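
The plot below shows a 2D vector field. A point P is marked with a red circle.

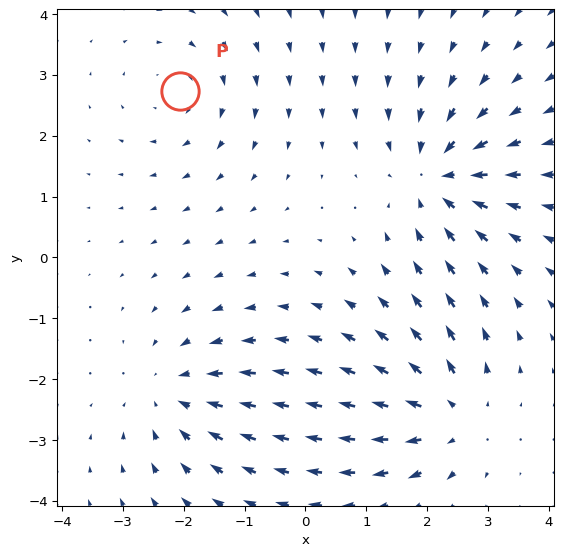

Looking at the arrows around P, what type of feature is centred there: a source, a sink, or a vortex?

At P (-2.1, 2.7) the arrows circulate clockwise. Divergence ≈0, curl about -3 — near-zero divergence with nonzero curl is a vortex.

vortex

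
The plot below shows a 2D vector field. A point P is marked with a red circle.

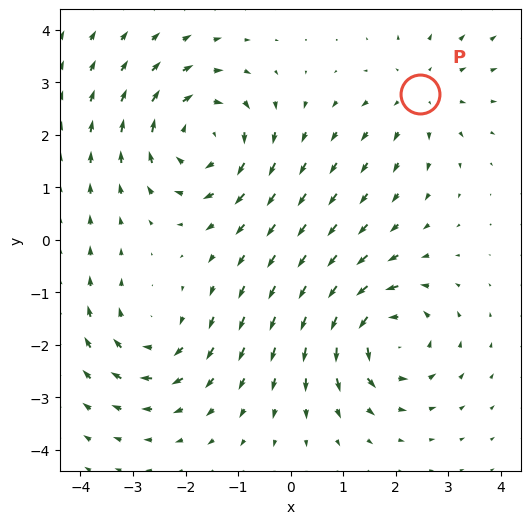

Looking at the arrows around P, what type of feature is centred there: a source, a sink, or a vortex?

At P (2.5, 2.8) the arrows spread outward. Divergence about +3, curl ≈0 — positive divergence with near-zero curl is a source.

source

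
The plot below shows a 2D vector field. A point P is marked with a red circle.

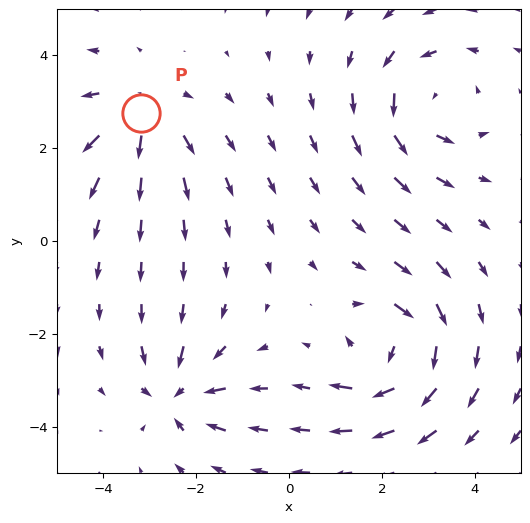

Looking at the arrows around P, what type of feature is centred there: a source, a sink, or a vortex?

source

At P (-3.2, 2.7) the arrows spread outward. Divergence about +4, curl ≈0 — positive divergence with near-zero curl is a source.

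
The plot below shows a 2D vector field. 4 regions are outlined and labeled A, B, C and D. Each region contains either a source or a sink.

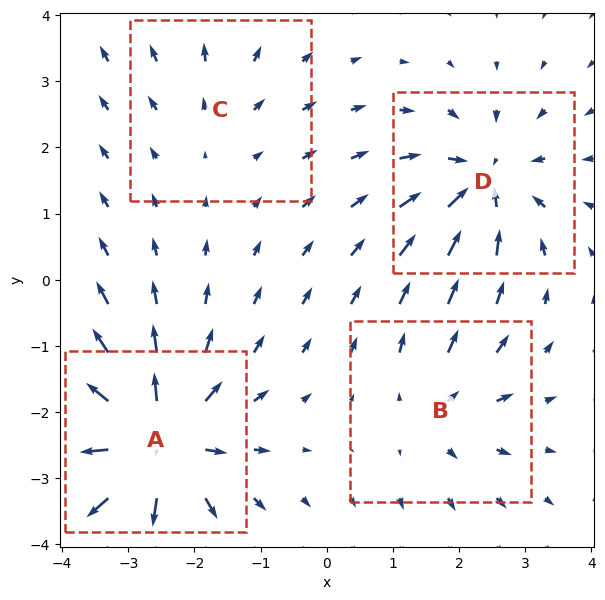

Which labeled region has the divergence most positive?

Divergence at each region's feature centre — A: about +9, B: about +4, C: about +2, D: about -6. Region A is most positive.

A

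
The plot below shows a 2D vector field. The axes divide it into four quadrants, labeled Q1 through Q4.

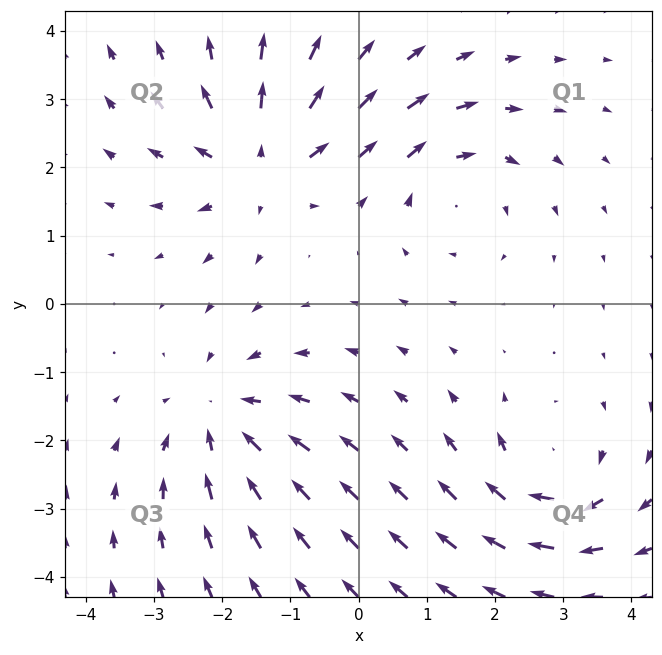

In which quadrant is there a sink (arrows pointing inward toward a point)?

The sink sits at approximately (-2.0, -1.7), which lies in quadrant Q3. The divergence there is about -3, negative as expected for a sink.

Q3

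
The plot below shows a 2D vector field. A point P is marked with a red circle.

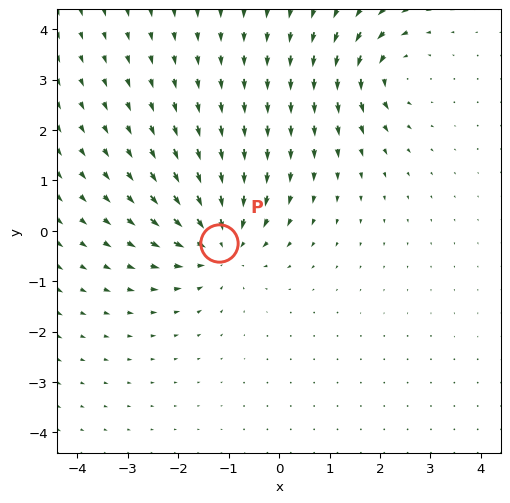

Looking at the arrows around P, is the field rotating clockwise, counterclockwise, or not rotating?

not rotating

Near P at (-1.2, -0.2) the arrows show no circulation. The curl there is ≈0.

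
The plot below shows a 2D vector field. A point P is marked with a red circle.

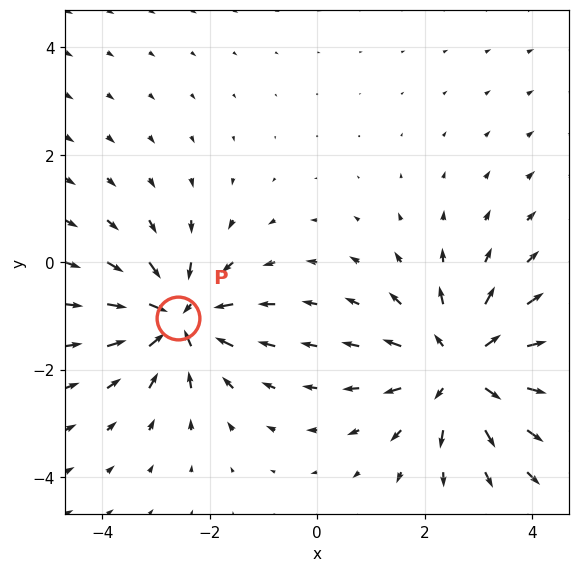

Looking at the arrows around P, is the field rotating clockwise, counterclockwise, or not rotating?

not rotating

Near P at (-2.6, -1.0) the arrows show no circulation. The curl there is ≈0.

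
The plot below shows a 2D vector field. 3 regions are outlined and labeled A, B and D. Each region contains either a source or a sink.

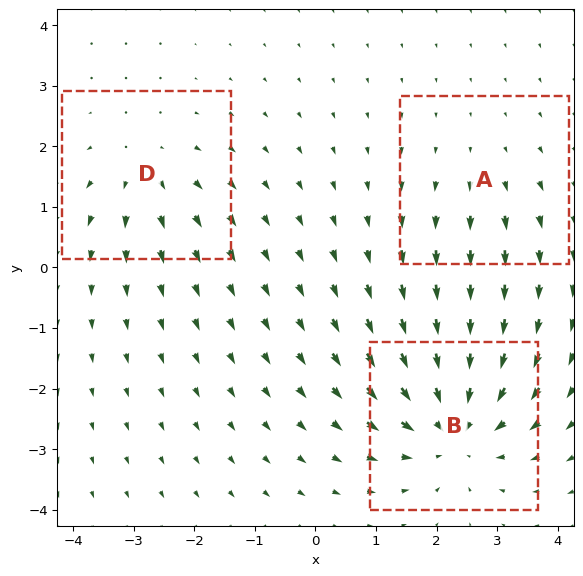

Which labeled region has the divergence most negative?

Divergence at each region's feature centre — A: about +2, B: about -5, D: about +3. Region B is most negative.

B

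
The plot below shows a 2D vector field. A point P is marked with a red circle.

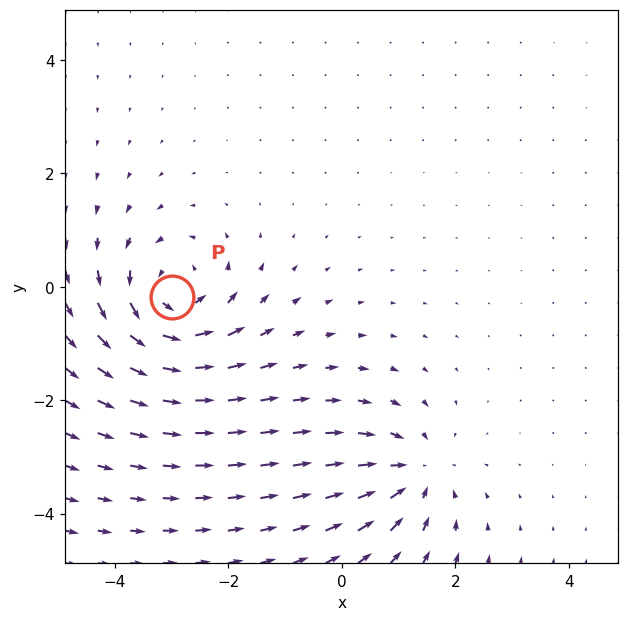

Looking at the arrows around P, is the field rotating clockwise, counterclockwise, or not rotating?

counterclockwise

Near P at (-3.0, -0.2) the arrows circulate counterclockwise. The curl (z-component) there is about +5; positive curl means counterclockwise rotation.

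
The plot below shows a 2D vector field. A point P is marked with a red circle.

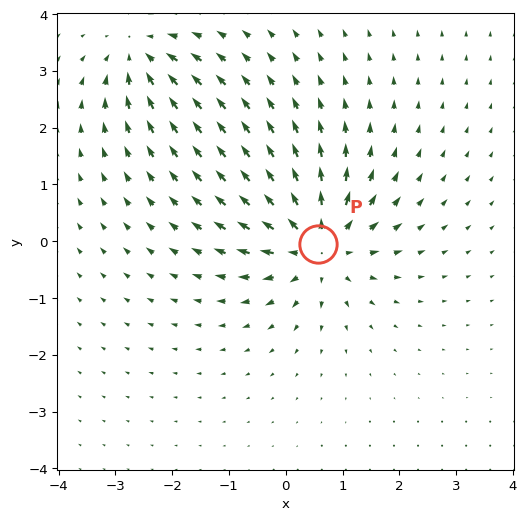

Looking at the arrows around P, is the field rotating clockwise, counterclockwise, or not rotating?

Near P at (0.6, -0.1) the arrows show no circulation. The curl there is ≈0.

not rotating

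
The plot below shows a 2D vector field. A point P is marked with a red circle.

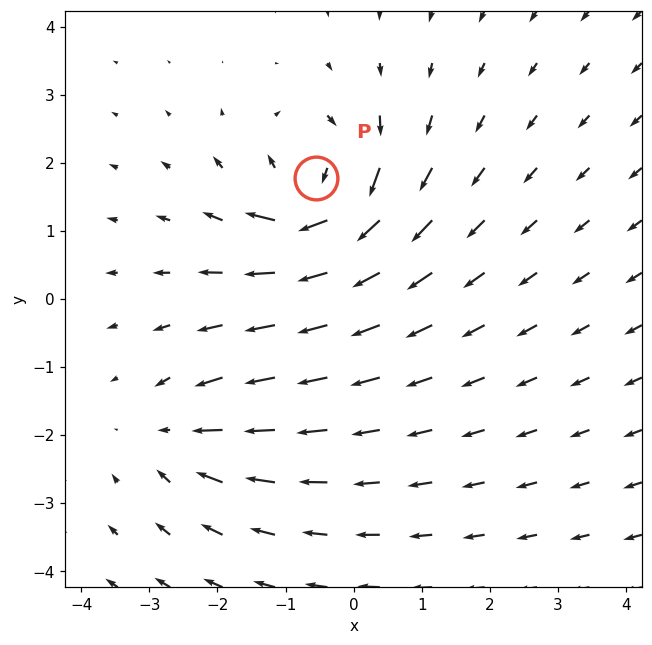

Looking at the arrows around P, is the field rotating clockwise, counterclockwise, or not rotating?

Near P at (-0.6, 1.8) the arrows circulate clockwise. The curl (z-component) there is about -6; negative curl means clockwise rotation.

clockwise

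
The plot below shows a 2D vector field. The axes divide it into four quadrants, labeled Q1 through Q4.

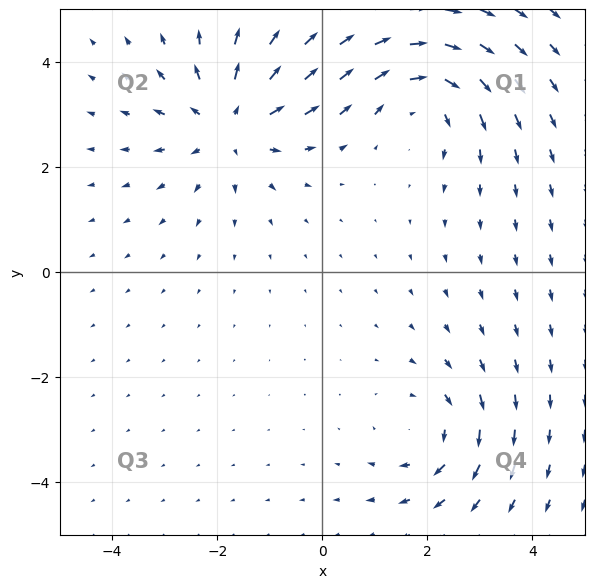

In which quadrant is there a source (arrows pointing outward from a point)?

The source sits at approximately (-1.8, 2.8), which lies in quadrant Q2. The divergence there is about +4, positive as expected for a source.

Q2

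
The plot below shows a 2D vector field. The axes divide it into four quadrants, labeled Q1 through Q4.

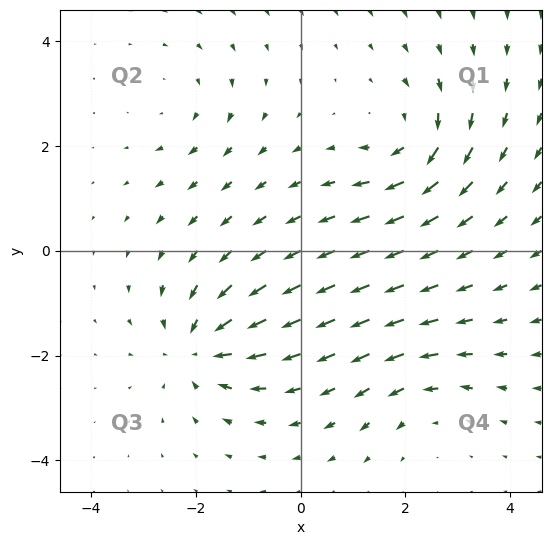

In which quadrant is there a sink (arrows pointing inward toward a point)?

The sink sits at approximately (-1.9, -1.8), which lies in quadrant Q3. The divergence there is about -5, negative as expected for a sink.

Q3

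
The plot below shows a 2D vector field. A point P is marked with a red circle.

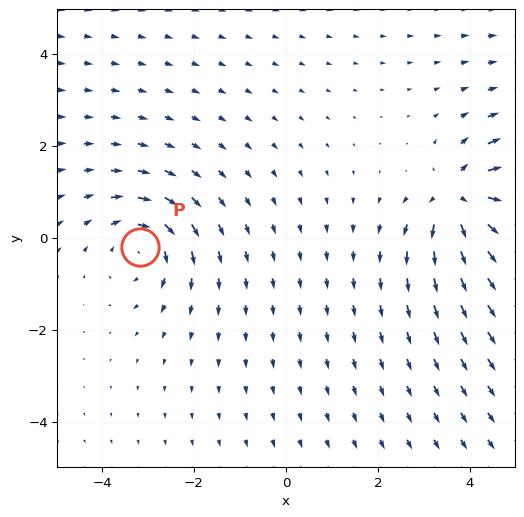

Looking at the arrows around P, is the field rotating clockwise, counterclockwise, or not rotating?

Near P at (-3.2, -0.2) the arrows circulate clockwise. The curl (z-component) there is about -3; negative curl means clockwise rotation.

clockwise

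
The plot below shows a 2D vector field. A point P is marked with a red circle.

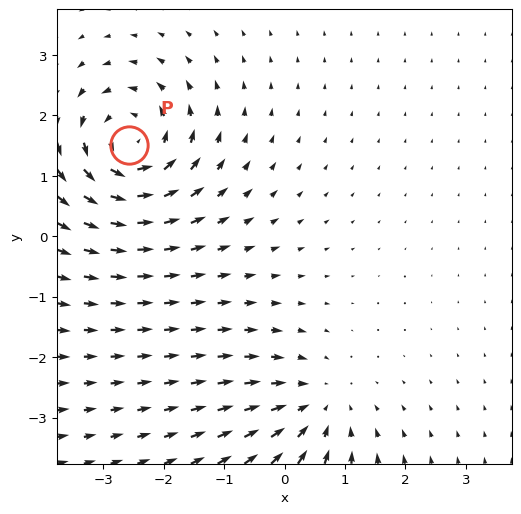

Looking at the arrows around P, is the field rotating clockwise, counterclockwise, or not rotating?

counterclockwise

Near P at (-2.6, 1.5) the arrows circulate counterclockwise. The curl (z-component) there is about +4; positive curl means counterclockwise rotation.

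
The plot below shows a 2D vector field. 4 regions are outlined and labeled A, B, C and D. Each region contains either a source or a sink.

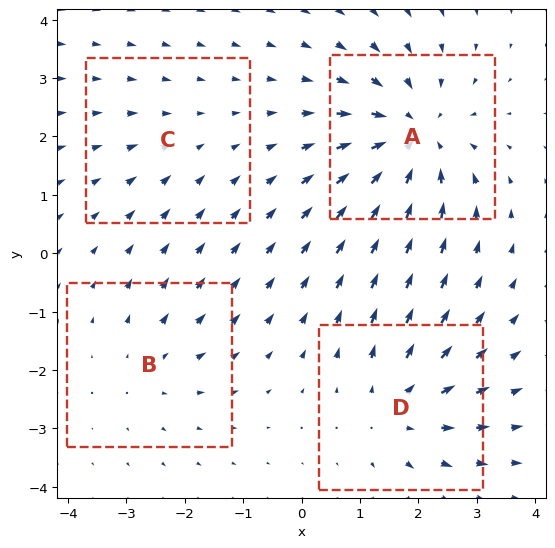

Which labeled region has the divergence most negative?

Divergence at each region's feature centre — A: about -6, B: about +3, C: about -2, D: about +4. Region A is most negative.

A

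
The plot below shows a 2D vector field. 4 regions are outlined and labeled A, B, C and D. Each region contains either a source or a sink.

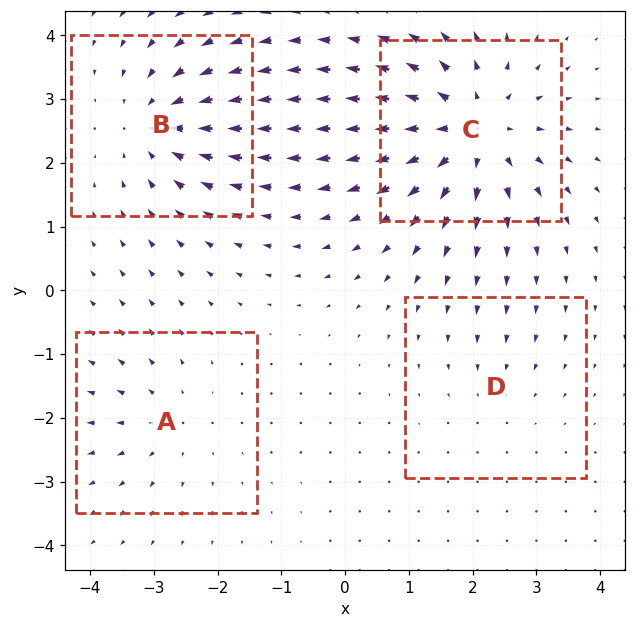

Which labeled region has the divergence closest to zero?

D

Divergence at each region's feature centre — A: about +3, B: about -5, C: about +7, D: about -2. Region D is closest to zero.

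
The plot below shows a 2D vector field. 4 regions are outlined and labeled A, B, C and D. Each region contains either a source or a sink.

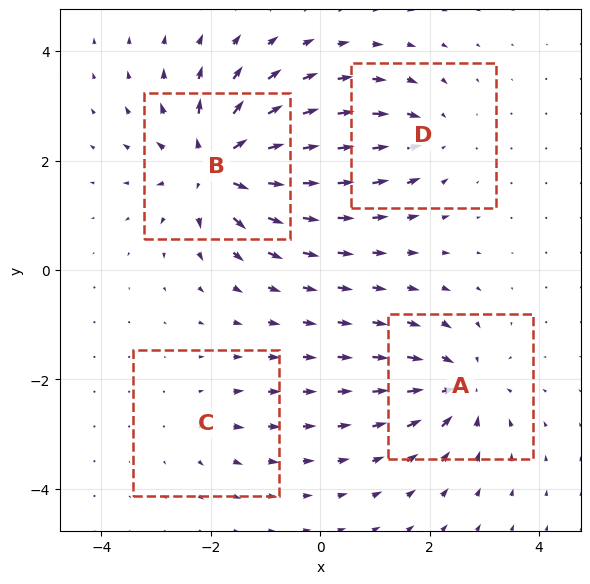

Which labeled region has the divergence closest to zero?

Divergence at each region's feature centre — A: about -6, B: about +9, C: about +3, D: about -4. Region C is closest to zero.

C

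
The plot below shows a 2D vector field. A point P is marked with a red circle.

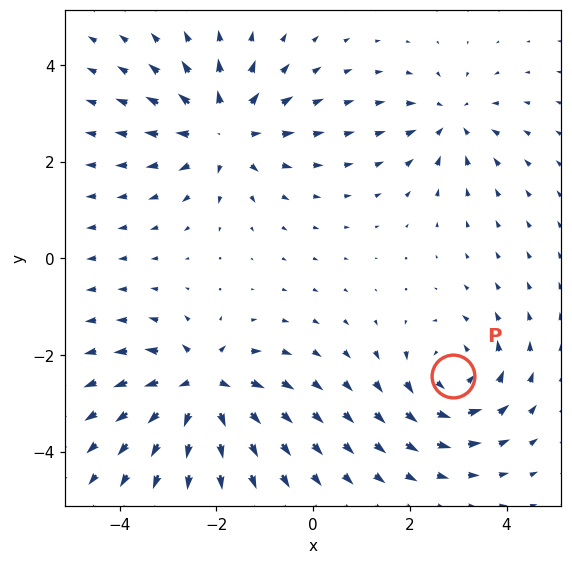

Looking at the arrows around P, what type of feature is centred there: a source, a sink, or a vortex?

vortex

At P (2.9, -2.4) the arrows circulate counterclockwise. Divergence ≈0, curl about +5 — near-zero divergence with nonzero curl is a vortex.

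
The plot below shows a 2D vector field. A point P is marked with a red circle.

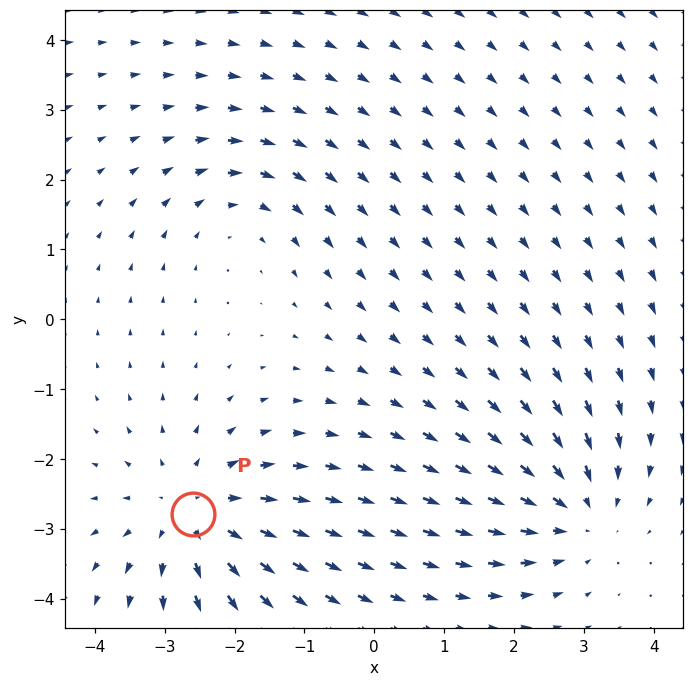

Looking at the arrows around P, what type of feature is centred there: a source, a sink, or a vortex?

At P (-2.6, -2.8) the arrows spread outward. Divergence about +4, curl ≈0 — positive divergence with near-zero curl is a source.

source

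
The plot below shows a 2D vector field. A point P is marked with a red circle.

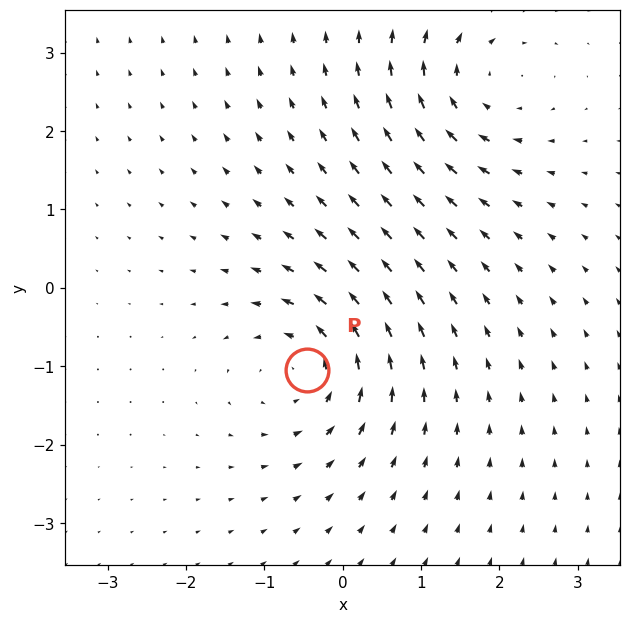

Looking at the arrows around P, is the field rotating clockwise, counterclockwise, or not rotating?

Near P at (-0.4, -1.1) the arrows circulate counterclockwise. The curl (z-component) there is about +5; positive curl means counterclockwise rotation.

counterclockwise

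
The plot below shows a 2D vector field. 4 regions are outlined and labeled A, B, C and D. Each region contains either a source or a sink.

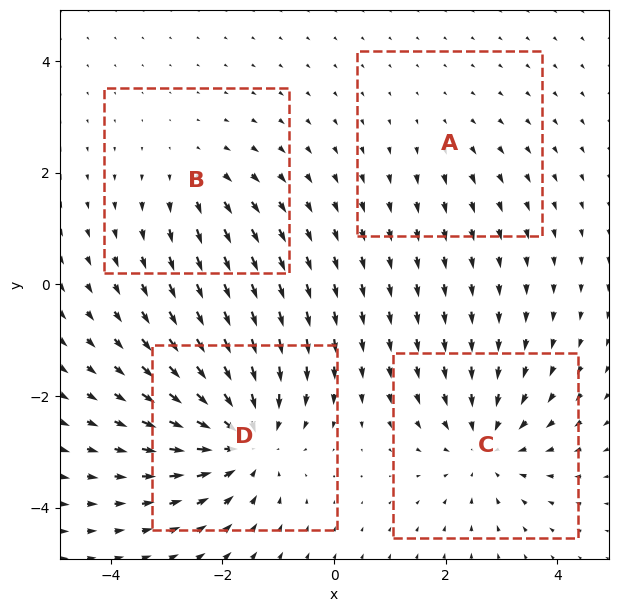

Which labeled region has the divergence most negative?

Divergence at each region's feature centre — A: about +2, B: about +3, C: about -4, D: about -6. Region D is most negative.

D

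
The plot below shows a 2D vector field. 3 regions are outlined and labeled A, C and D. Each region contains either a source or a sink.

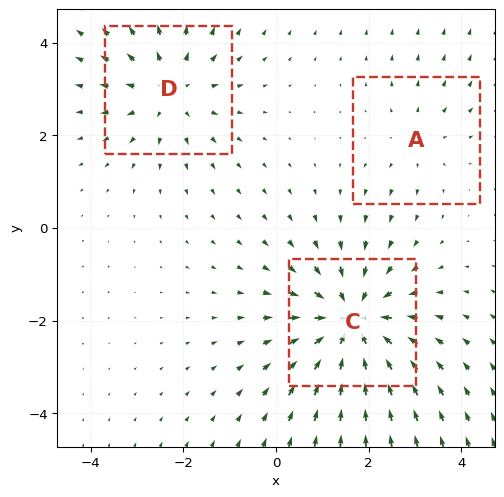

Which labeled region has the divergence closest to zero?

Divergence at each region's feature centre — A: about +2, C: about -4, D: about +3. Region A is closest to zero.

A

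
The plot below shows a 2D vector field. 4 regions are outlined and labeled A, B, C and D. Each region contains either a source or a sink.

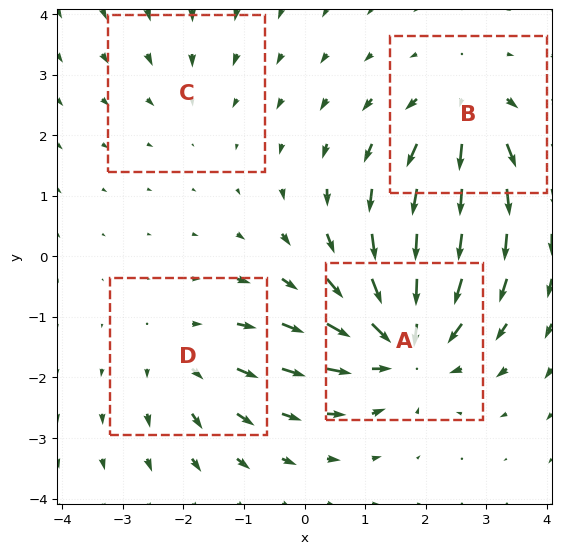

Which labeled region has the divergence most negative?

Divergence at each region's feature centre — A: about -6, B: about +4, C: about -2, D: about +3. Region A is most negative.

A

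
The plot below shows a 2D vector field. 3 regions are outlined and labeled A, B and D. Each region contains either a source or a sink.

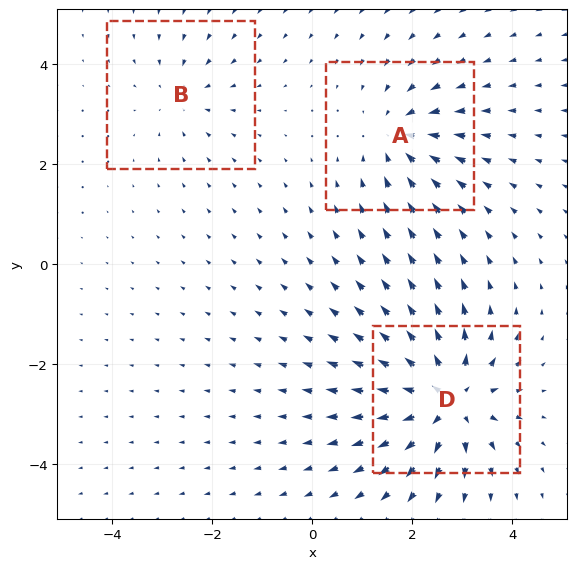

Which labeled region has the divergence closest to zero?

Divergence at each region's feature centre — A: about -3, B: about -2, D: about +5. Region B is closest to zero.

B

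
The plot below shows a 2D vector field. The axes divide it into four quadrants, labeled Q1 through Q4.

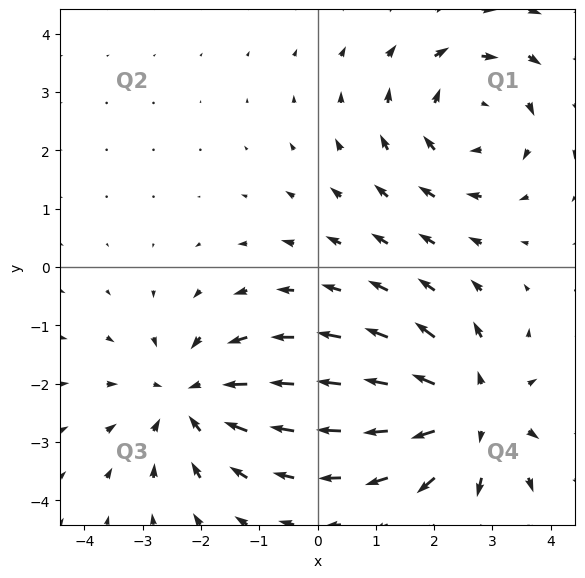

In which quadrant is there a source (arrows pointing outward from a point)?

The source sits at approximately (2.6, -2.5), which lies in quadrant Q4. The divergence there is about +4, positive as expected for a source.

Q4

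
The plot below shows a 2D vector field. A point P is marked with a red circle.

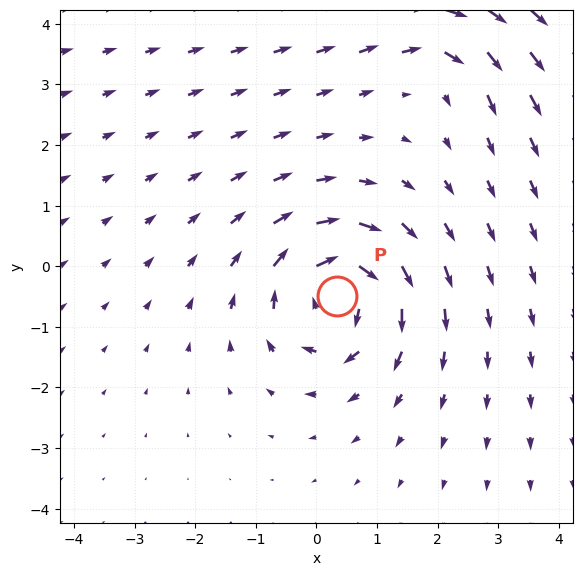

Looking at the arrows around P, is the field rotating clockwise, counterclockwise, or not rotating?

Near P at (0.3, -0.5) the arrows circulate clockwise. The curl (z-component) there is about -6; negative curl means clockwise rotation.

clockwise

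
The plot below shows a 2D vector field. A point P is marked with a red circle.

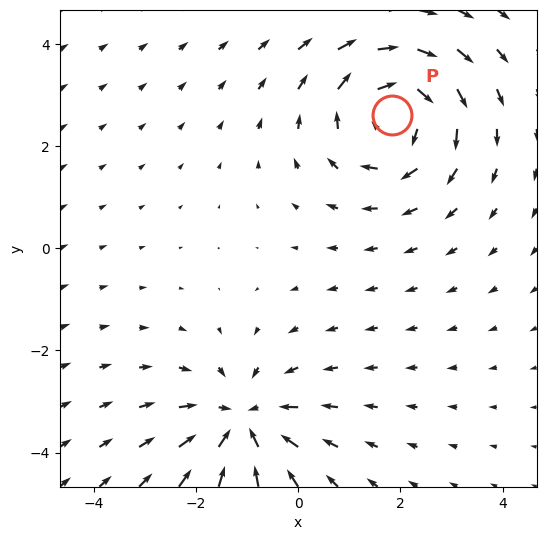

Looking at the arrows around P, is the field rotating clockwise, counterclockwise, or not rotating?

clockwise

Near P at (1.8, 2.6) the arrows circulate clockwise. The curl (z-component) there is about -4; negative curl means clockwise rotation.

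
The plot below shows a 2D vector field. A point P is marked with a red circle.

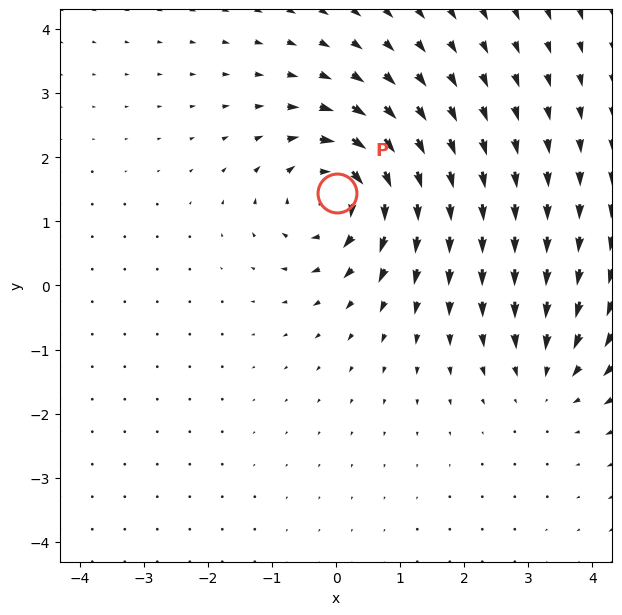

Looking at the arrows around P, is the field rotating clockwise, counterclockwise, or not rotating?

clockwise

Near P at (0.0, 1.4) the arrows circulate clockwise. The curl (z-component) there is about -6; negative curl means clockwise rotation.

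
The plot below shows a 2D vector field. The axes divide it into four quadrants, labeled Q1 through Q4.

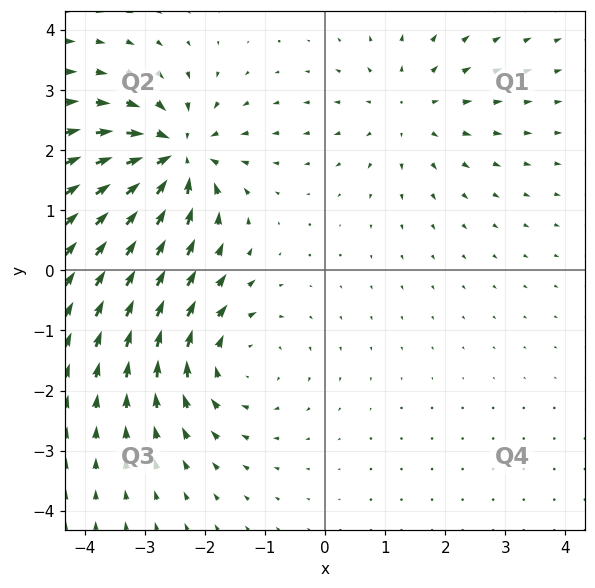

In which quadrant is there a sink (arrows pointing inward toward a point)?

Q2

The sink sits at approximately (-2.5, 1.9), which lies in quadrant Q2. The divergence there is about -6, negative as expected for a sink.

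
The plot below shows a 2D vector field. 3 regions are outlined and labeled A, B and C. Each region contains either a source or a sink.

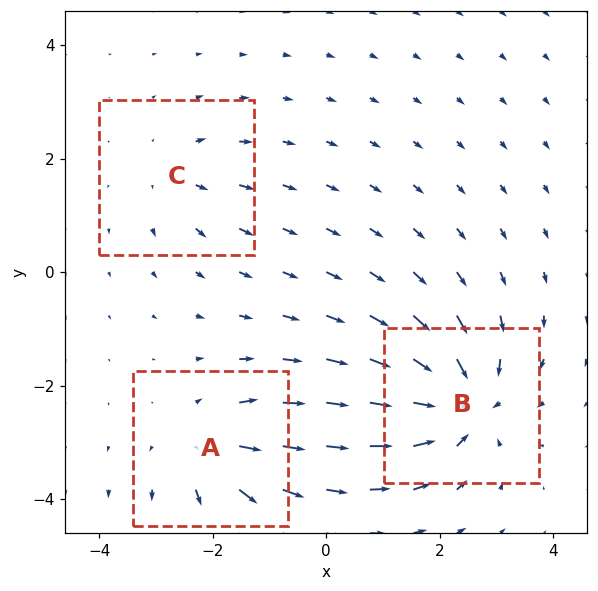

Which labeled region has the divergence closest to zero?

C

Divergence at each region's feature centre — A: about +4, B: about -6, C: about +3. Region C is closest to zero.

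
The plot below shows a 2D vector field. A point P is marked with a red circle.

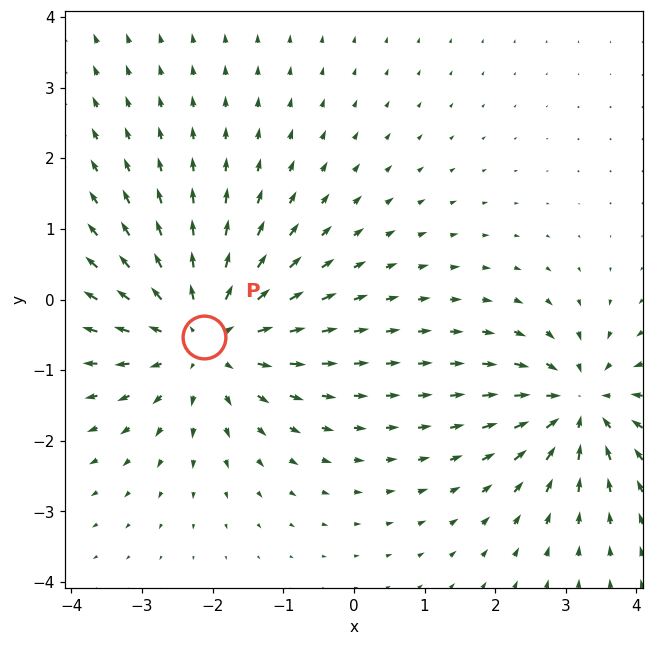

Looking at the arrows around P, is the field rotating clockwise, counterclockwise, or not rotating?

not rotating

Near P at (-2.1, -0.5) the arrows show no circulation. The curl there is ≈0.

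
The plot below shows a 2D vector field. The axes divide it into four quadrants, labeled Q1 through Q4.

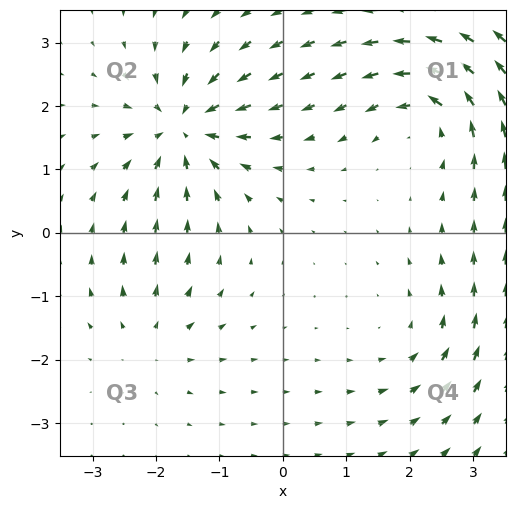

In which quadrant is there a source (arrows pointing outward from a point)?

The source sits at approximately (-2.1, -1.7), which lies in quadrant Q3. The divergence there is about +3, positive as expected for a source.

Q3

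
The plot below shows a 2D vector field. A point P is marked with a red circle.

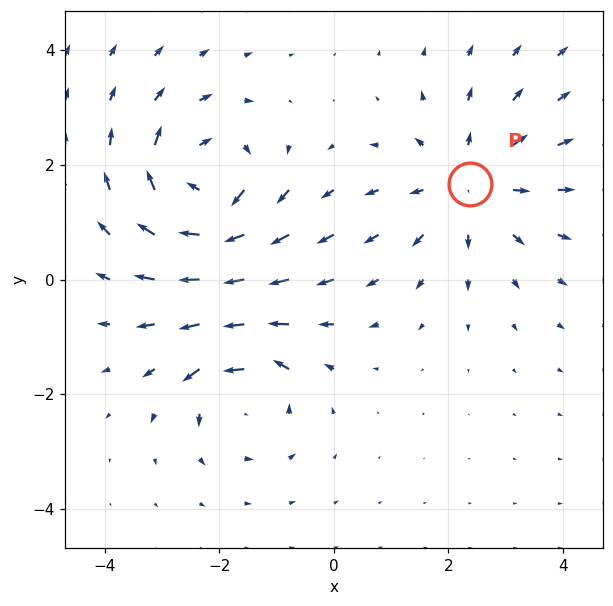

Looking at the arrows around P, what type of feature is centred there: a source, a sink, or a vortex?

source

At P (2.4, 1.7) the arrows spread outward. Divergence about +3, curl ≈0 — positive divergence with near-zero curl is a source.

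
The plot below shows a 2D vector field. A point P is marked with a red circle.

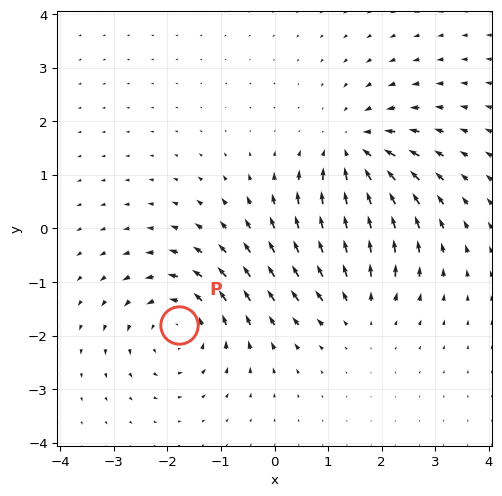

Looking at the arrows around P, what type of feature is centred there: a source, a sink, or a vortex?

At P (-1.8, -1.8) the arrows circulate counterclockwise. Divergence ≈0, curl about +5 — near-zero divergence with nonzero curl is a vortex.

vortex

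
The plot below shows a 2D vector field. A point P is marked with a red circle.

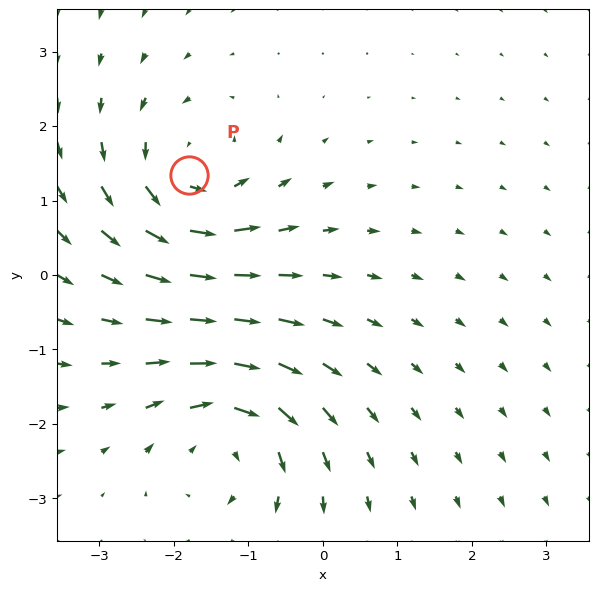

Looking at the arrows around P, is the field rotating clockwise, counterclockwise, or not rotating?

Near P at (-1.8, 1.3) the arrows circulate counterclockwise. The curl (z-component) there is about +5; positive curl means counterclockwise rotation.

counterclockwise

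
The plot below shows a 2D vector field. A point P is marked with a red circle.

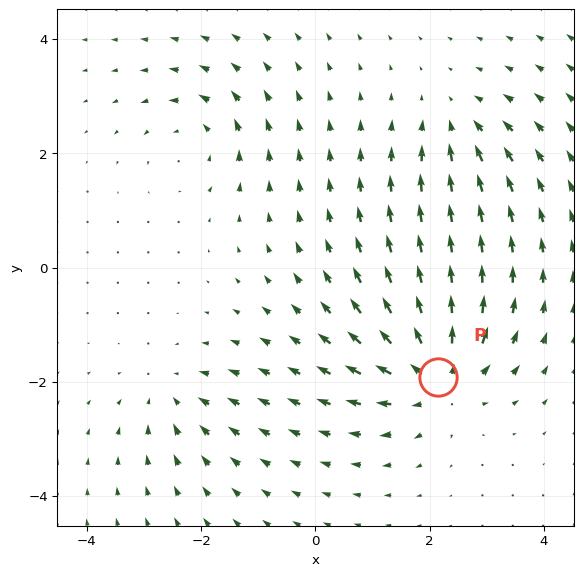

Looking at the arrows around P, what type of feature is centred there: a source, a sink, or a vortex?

At P (2.1, -1.9) the arrows spread outward. Divergence about +6, curl ≈0 — positive divergence with near-zero curl is a source.

source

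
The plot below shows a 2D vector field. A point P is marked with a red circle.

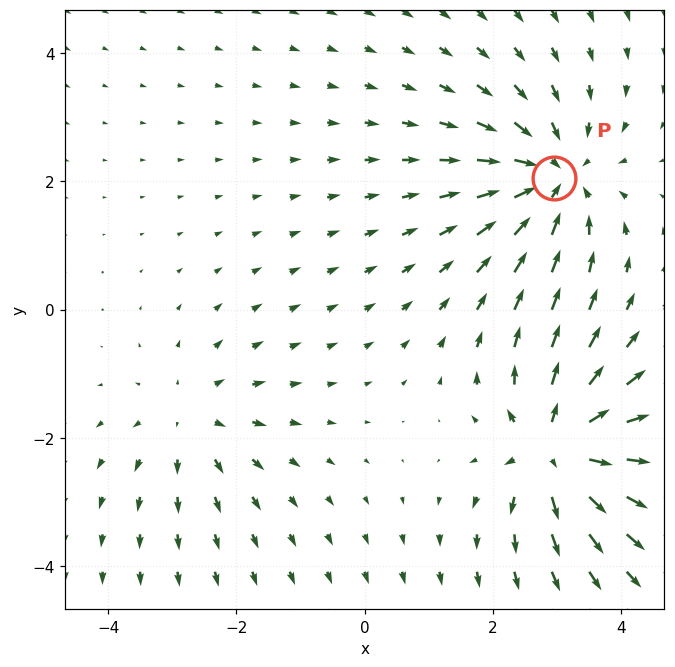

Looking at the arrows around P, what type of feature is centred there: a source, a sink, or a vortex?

At P (3.0, 2.1) the arrows converge inward. Divergence about -5, curl ≈0 — negative divergence with near-zero curl is a sink.

sink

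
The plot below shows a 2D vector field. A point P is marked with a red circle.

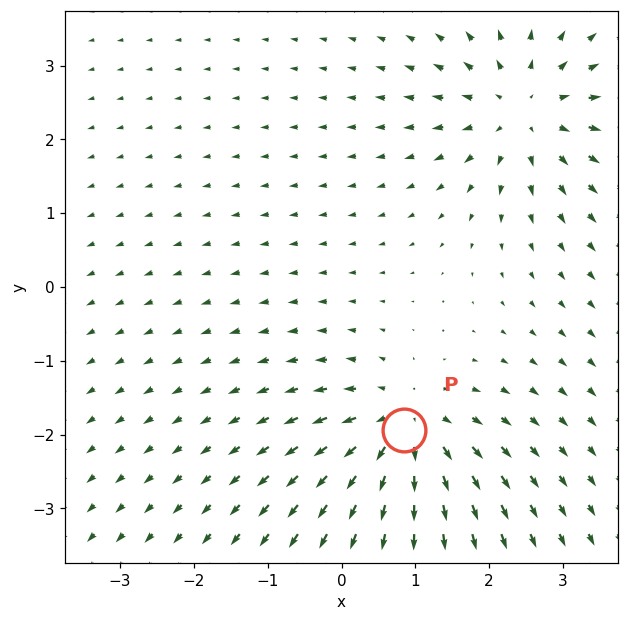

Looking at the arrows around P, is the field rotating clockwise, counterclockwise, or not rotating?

Near P at (0.8, -1.9) the arrows show no circulation. The curl there is ≈0.

not rotating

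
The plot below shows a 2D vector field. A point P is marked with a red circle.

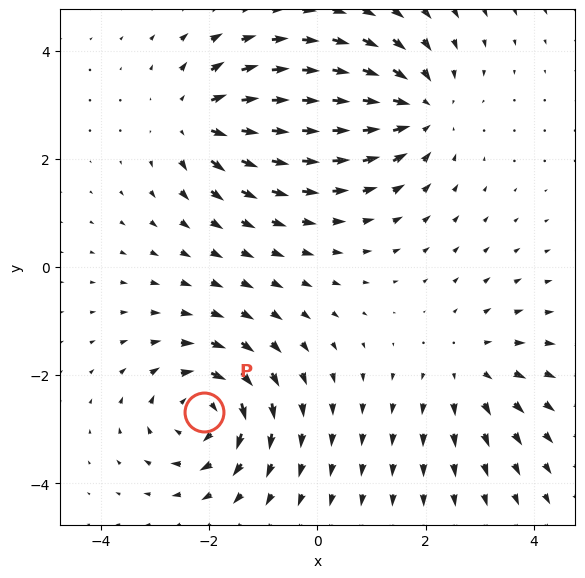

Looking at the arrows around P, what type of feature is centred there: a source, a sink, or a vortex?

At P (-2.1, -2.7) the arrows circulate clockwise. Divergence ≈0, curl about -6 — near-zero divergence with nonzero curl is a vortex.

vortex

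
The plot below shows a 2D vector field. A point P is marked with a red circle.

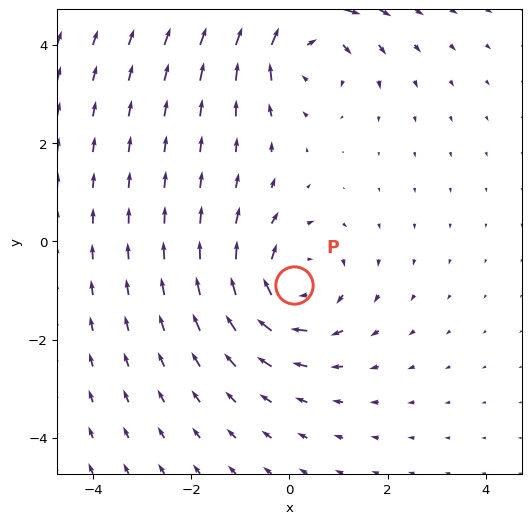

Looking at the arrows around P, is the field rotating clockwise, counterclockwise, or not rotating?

clockwise

Near P at (0.1, -0.9) the arrows circulate clockwise. The curl (z-component) there is about -4; negative curl means clockwise rotation.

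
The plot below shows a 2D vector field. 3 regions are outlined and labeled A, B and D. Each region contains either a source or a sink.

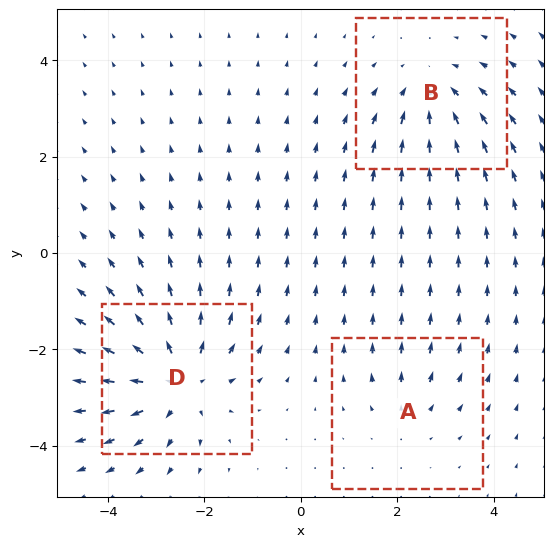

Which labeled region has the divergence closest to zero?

A

Divergence at each region's feature centre — A: about +2, B: about -3, D: about +5. Region A is closest to zero.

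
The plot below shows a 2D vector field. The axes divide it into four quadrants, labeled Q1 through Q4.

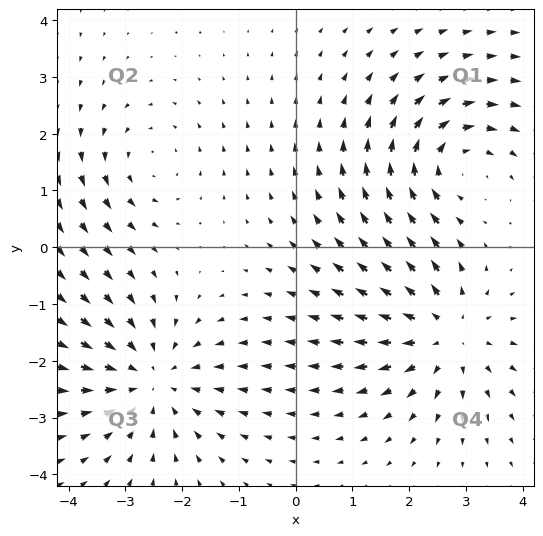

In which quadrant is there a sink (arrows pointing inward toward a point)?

Q3

The sink sits at approximately (-2.5, -2.3), which lies in quadrant Q3. The divergence there is about -4, negative as expected for a sink.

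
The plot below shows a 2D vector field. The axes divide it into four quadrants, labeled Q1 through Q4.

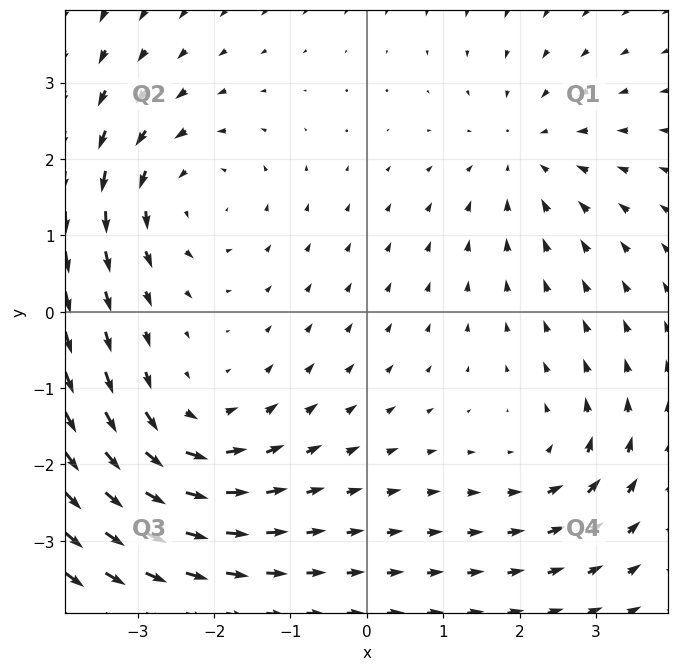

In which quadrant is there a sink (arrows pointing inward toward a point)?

The sink sits at approximately (2.1, 2.1), which lies in quadrant Q1. The divergence there is about -3, negative as expected for a sink.

Q1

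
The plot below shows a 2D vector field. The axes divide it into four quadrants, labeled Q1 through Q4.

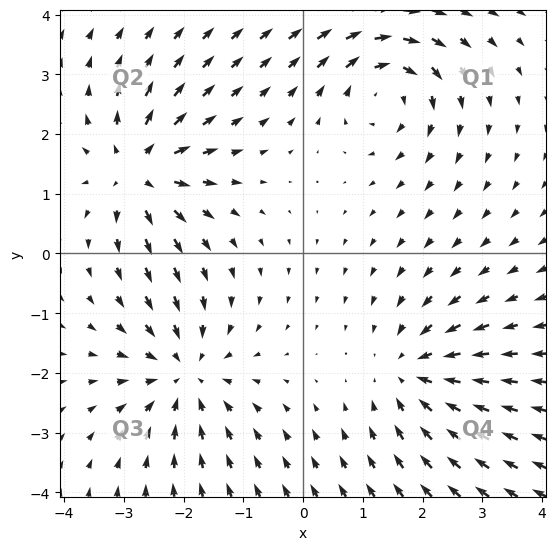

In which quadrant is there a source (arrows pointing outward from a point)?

Q2

The source sits at approximately (-2.8, 1.4), which lies in quadrant Q2. The divergence there is about +4, positive as expected for a source.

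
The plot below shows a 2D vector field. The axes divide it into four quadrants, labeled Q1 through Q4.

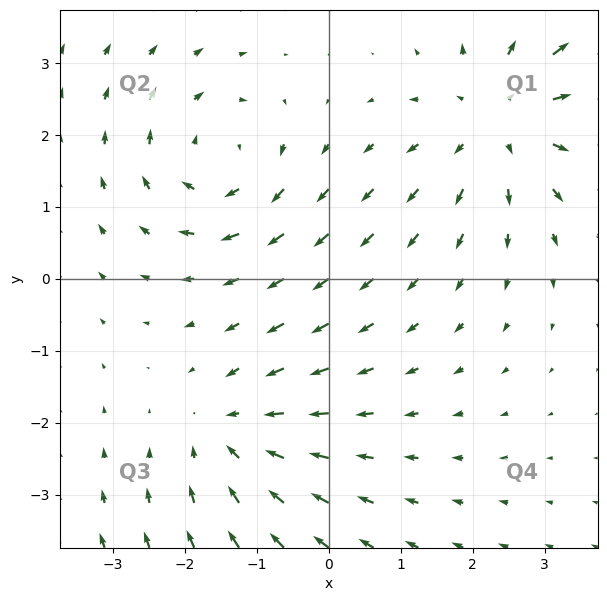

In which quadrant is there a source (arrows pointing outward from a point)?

The source sits at approximately (2.4, 2.2), which lies in quadrant Q1. The divergence there is about +3, positive as expected for a source.

Q1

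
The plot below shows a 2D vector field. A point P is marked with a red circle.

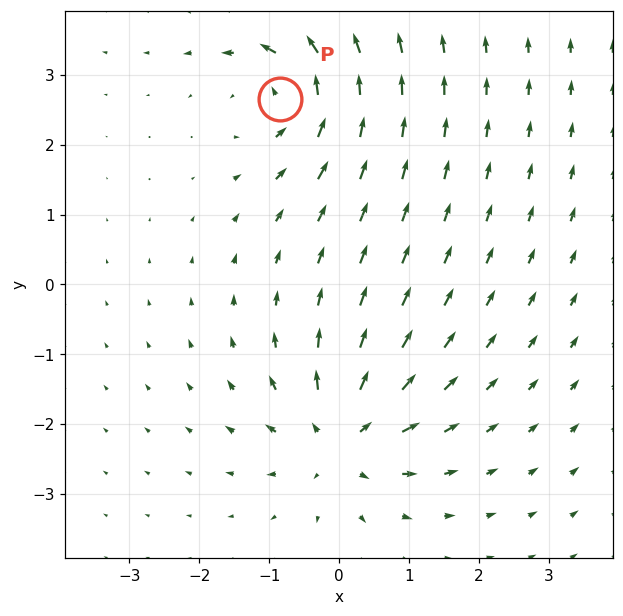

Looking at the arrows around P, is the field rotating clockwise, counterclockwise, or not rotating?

counterclockwise

Near P at (-0.8, 2.6) the arrows circulate counterclockwise. The curl (z-component) there is about +4; positive curl means counterclockwise rotation.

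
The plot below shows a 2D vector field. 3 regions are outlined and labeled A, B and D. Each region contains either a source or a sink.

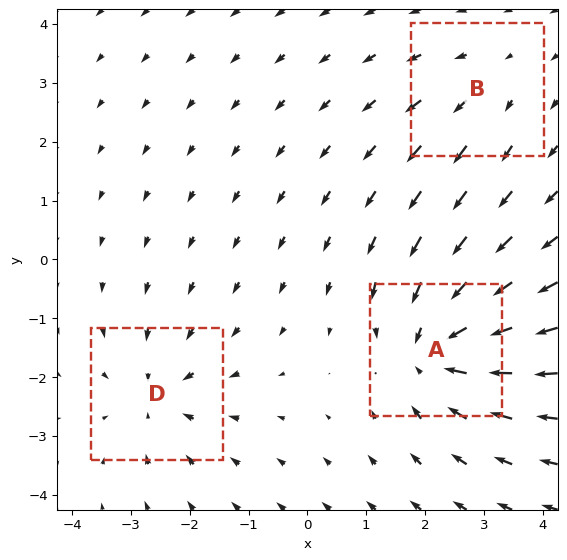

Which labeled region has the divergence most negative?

A

Divergence at each region's feature centre — A: about -5, B: about +2, D: about -3. Region A is most negative.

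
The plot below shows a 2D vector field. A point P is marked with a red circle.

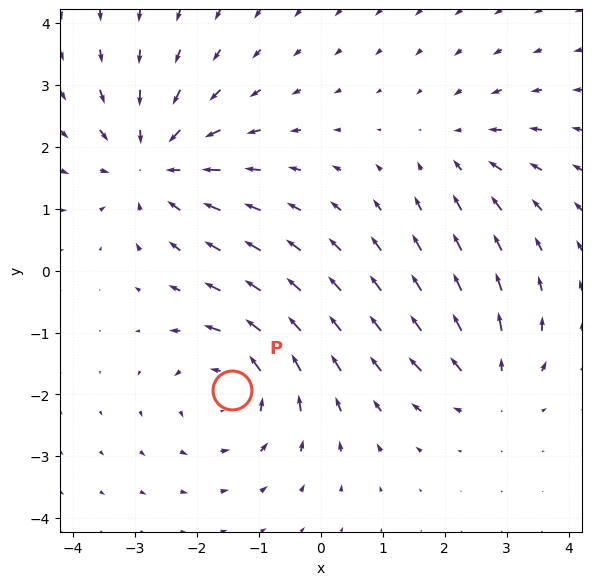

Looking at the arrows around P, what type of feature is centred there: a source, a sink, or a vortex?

At P (-1.4, -1.9) the arrows circulate counterclockwise. Divergence ≈0, curl about +4 — near-zero divergence with nonzero curl is a vortex.

vortex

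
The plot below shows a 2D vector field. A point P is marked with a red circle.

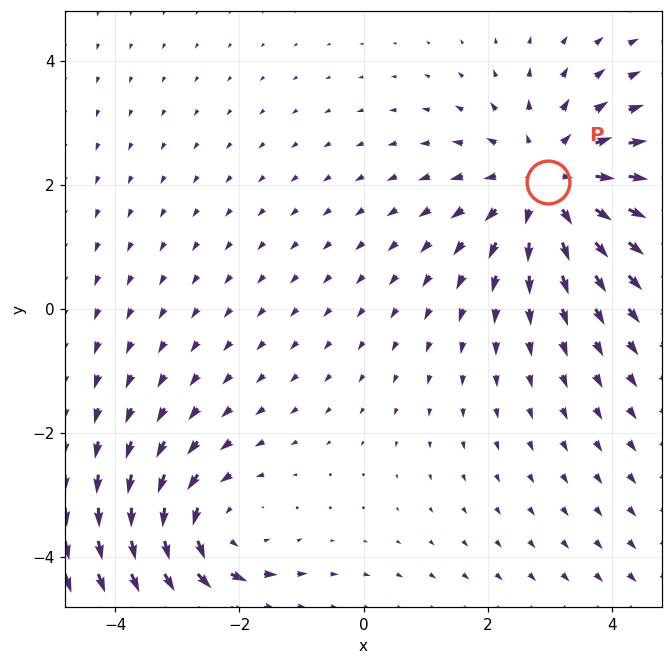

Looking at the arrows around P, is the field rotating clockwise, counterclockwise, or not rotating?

Near P at (3.0, 2.0) the arrows show no circulation. The curl there is ≈0.

not rotating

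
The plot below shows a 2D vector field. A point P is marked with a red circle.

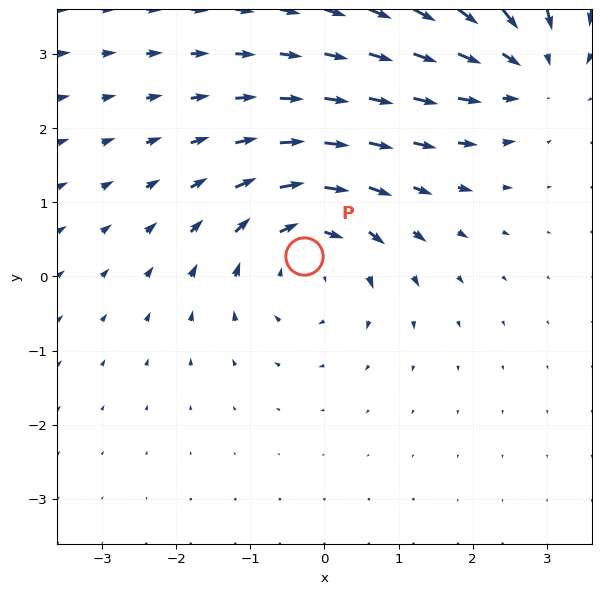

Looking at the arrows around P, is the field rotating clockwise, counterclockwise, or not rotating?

Near P at (-0.3, 0.3) the arrows circulate clockwise. The curl (z-component) there is about -5; negative curl means clockwise rotation.

clockwise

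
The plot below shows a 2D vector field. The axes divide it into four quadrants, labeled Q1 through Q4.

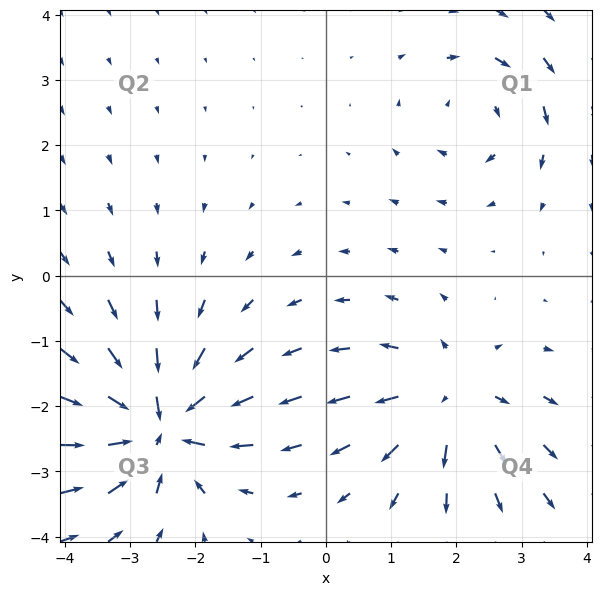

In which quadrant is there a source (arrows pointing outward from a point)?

The source sits at approximately (1.9, -1.9), which lies in quadrant Q4. The divergence there is about +4, positive as expected for a source.

Q4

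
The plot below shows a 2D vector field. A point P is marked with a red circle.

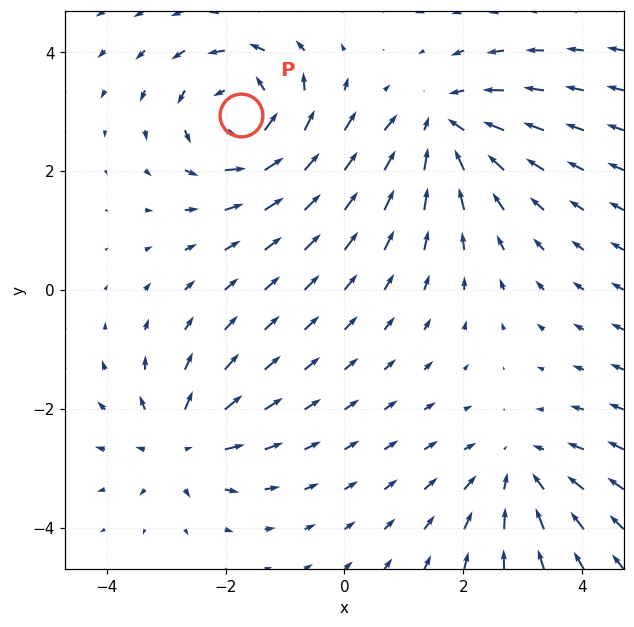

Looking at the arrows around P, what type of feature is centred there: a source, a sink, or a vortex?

vortex

At P (-1.7, 2.9) the arrows circulate counterclockwise. Divergence ≈0, curl about +5 — near-zero divergence with nonzero curl is a vortex.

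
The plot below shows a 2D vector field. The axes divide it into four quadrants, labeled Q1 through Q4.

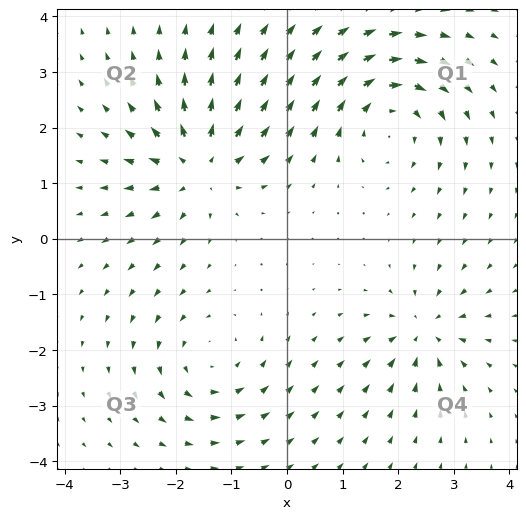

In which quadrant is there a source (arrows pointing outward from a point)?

Q2

The source sits at approximately (-1.6, 1.3), which lies in quadrant Q2. The divergence there is about +5, positive as expected for a source.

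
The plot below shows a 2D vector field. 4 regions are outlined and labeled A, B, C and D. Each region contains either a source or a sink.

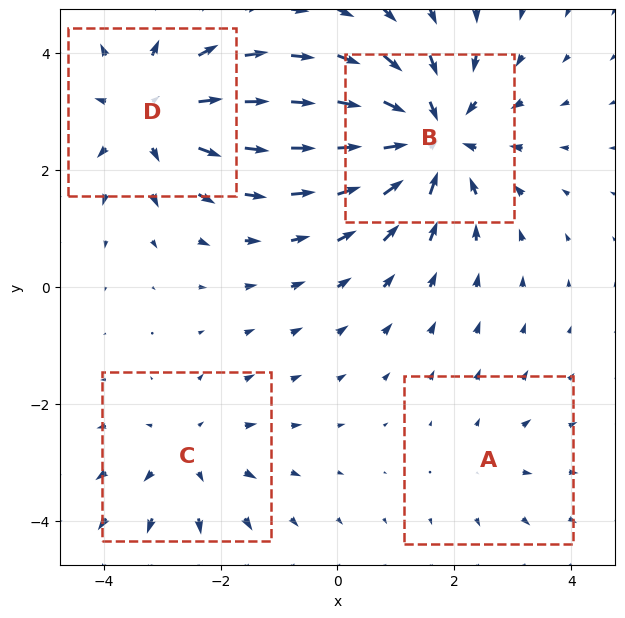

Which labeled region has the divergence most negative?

B

Divergence at each region's feature centre — A: about +2, B: about -5, C: about +3, D: about +4. Region B is most negative.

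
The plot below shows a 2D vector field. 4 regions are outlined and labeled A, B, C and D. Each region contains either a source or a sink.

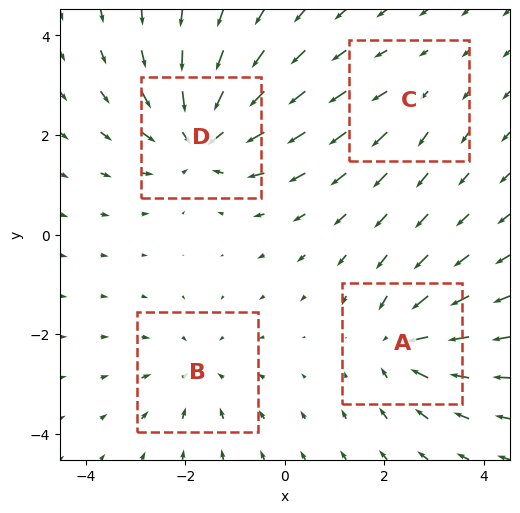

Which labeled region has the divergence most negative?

Divergence at each region's feature centre — A: about -5, B: about -3, C: about +2, D: about -6. Region D is most negative.

D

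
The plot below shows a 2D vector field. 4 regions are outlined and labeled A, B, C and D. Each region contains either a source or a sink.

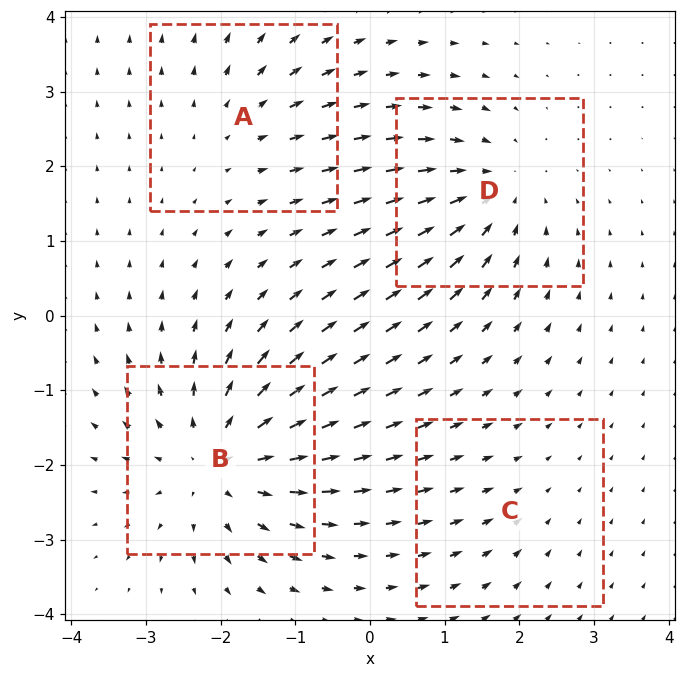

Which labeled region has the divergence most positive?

B

Divergence at each region's feature centre — A: about +3, B: about +6, C: about -2, D: about -5. Region B is most positive.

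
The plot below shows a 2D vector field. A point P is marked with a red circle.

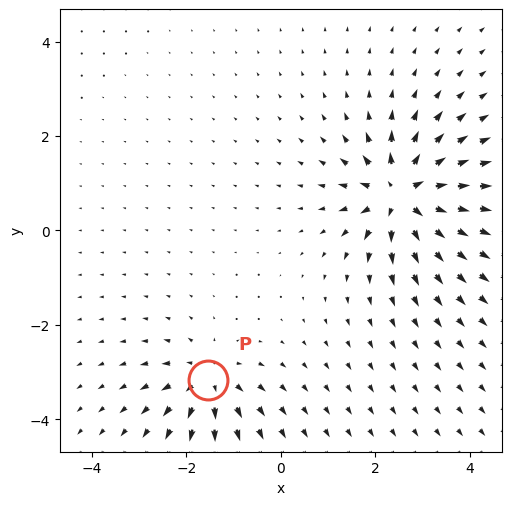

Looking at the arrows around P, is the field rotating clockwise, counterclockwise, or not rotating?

Near P at (-1.5, -3.2) the arrows show no circulation. The curl there is ≈0.

not rotating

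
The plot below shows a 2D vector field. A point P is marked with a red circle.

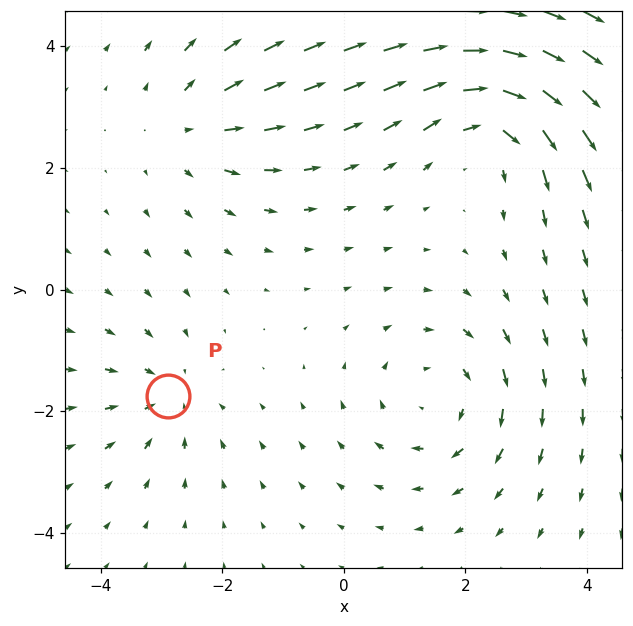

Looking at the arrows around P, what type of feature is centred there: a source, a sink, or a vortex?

sink

At P (-2.9, -1.8) the arrows converge inward. Divergence about -3, curl ≈0 — negative divergence with near-zero curl is a sink.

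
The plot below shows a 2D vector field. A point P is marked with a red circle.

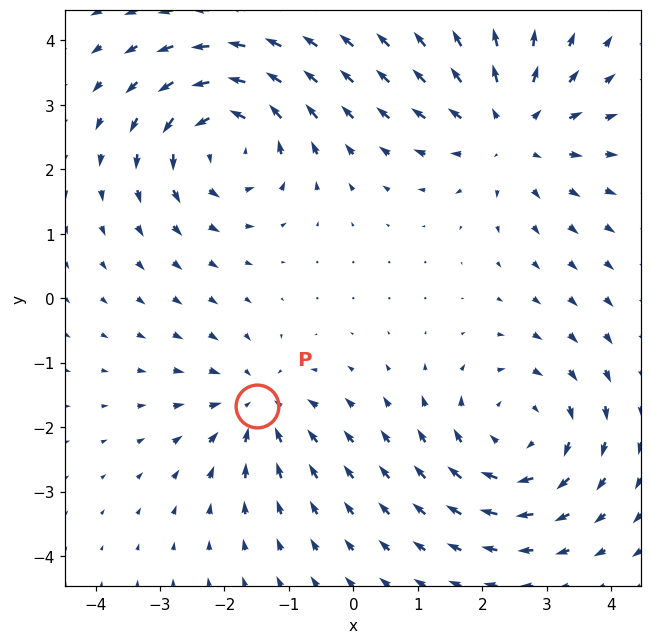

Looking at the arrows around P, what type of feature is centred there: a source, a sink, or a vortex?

At P (-1.5, -1.7) the arrows converge inward. Divergence about -3, curl ≈0 — negative divergence with near-zero curl is a sink.

sink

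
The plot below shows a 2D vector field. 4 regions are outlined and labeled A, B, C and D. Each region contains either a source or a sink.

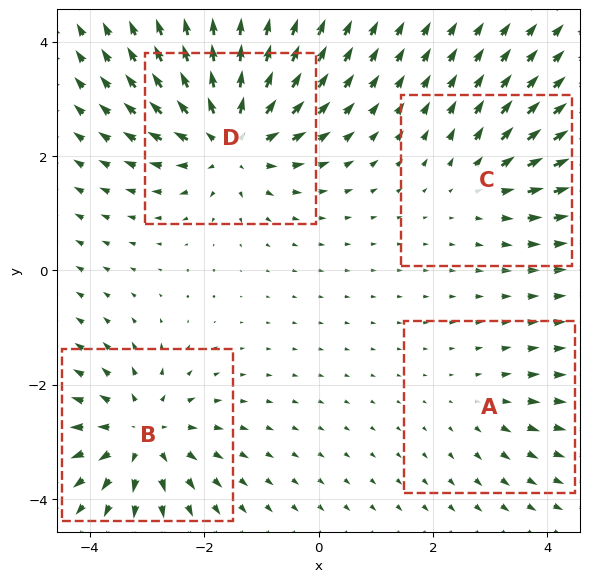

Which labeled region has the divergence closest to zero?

Divergence at each region's feature centre — A: about +2, B: about +6, C: about +3, D: about +7. Region A is closest to zero.

A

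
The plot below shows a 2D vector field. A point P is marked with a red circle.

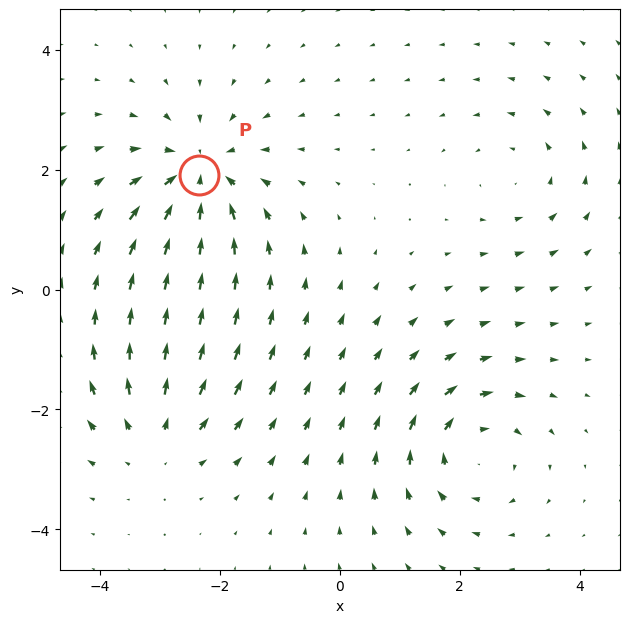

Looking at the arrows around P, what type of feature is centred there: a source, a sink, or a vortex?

At P (-2.3, 1.9) the arrows converge inward. Divergence about -6, curl ≈0 — negative divergence with near-zero curl is a sink.

sink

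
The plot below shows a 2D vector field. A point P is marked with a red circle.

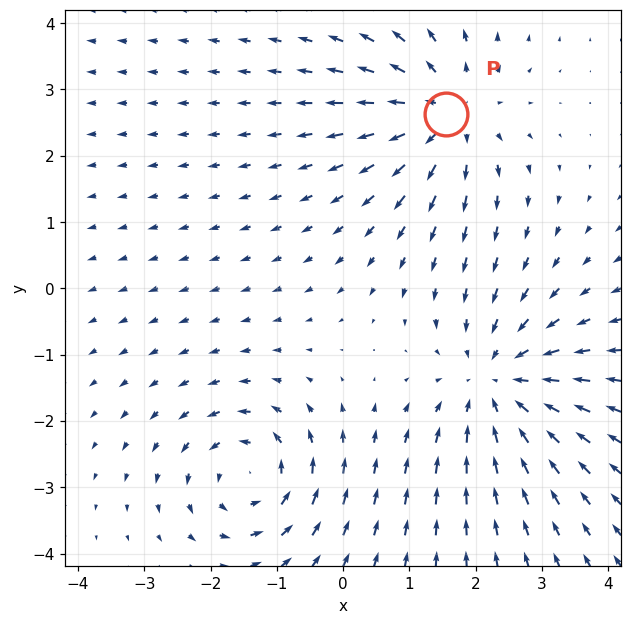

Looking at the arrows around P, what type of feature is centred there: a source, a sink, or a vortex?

At P (1.6, 2.6) the arrows spread outward. Divergence about +4, curl ≈0 — positive divergence with near-zero curl is a source.

source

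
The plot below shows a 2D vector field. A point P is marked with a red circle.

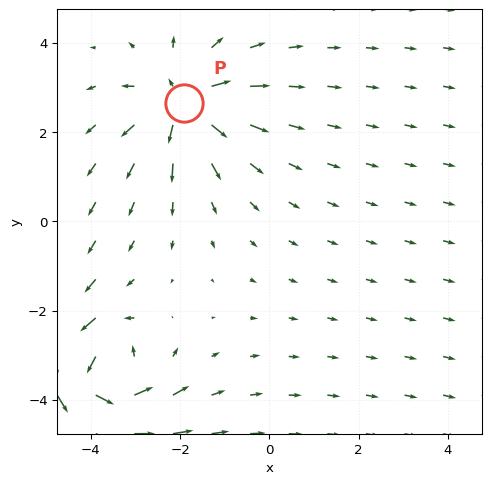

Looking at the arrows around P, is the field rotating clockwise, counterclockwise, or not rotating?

Near P at (-1.9, 2.7) the arrows show no circulation. The curl there is ≈0.

not rotating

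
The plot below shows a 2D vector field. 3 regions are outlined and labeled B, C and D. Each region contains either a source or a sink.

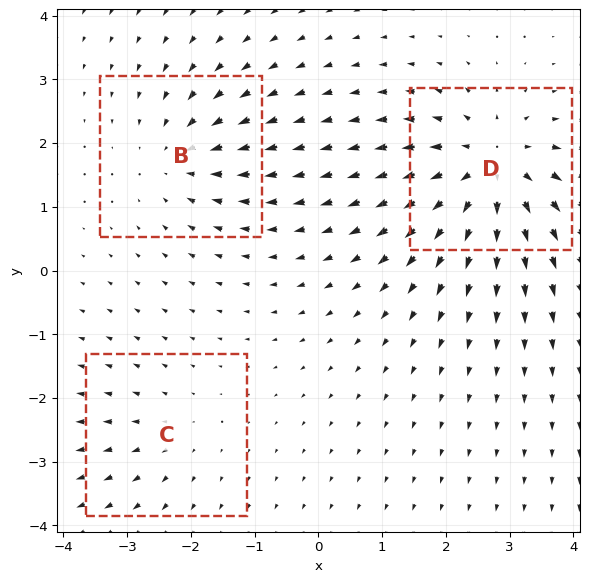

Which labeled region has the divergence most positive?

Divergence at each region's feature centre — B: about -3, C: about +2, D: about +5. Region D is most positive.

D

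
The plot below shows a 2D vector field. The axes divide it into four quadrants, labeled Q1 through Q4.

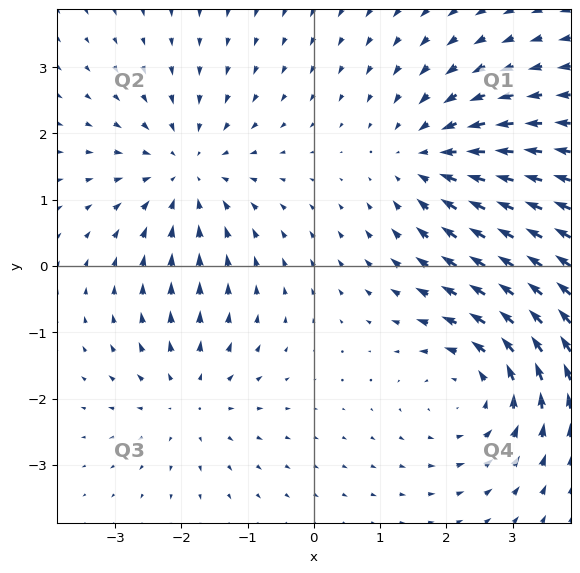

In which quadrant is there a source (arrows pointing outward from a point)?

The source sits at approximately (-1.9, -2.0), which lies in quadrant Q3. The divergence there is about +3, positive as expected for a source.

Q3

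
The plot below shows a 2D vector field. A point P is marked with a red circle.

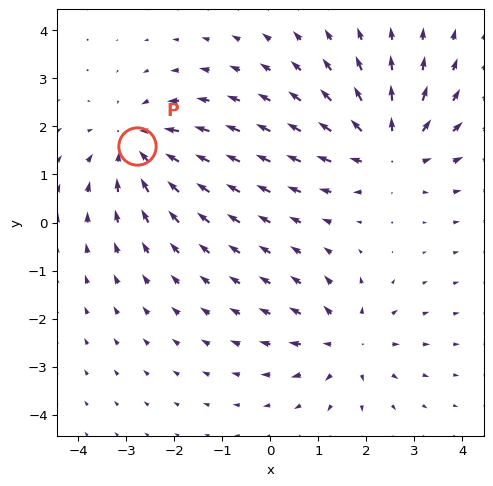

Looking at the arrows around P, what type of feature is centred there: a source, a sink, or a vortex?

At P (-2.8, 1.6) the arrows converge inward. Divergence about -3, curl ≈0 — negative divergence with near-zero curl is a sink.

sink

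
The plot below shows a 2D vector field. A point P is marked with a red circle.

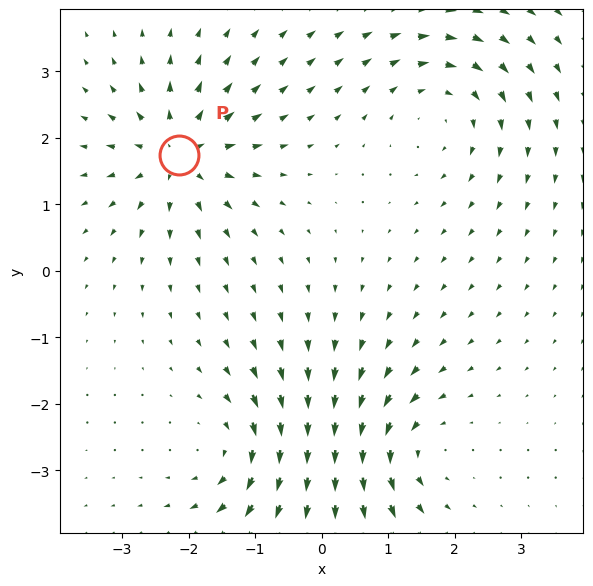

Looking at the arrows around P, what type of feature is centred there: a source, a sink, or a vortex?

At P (-2.1, 1.8) the arrows spread outward. Divergence about +6, curl ≈0 — positive divergence with near-zero curl is a source.

source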